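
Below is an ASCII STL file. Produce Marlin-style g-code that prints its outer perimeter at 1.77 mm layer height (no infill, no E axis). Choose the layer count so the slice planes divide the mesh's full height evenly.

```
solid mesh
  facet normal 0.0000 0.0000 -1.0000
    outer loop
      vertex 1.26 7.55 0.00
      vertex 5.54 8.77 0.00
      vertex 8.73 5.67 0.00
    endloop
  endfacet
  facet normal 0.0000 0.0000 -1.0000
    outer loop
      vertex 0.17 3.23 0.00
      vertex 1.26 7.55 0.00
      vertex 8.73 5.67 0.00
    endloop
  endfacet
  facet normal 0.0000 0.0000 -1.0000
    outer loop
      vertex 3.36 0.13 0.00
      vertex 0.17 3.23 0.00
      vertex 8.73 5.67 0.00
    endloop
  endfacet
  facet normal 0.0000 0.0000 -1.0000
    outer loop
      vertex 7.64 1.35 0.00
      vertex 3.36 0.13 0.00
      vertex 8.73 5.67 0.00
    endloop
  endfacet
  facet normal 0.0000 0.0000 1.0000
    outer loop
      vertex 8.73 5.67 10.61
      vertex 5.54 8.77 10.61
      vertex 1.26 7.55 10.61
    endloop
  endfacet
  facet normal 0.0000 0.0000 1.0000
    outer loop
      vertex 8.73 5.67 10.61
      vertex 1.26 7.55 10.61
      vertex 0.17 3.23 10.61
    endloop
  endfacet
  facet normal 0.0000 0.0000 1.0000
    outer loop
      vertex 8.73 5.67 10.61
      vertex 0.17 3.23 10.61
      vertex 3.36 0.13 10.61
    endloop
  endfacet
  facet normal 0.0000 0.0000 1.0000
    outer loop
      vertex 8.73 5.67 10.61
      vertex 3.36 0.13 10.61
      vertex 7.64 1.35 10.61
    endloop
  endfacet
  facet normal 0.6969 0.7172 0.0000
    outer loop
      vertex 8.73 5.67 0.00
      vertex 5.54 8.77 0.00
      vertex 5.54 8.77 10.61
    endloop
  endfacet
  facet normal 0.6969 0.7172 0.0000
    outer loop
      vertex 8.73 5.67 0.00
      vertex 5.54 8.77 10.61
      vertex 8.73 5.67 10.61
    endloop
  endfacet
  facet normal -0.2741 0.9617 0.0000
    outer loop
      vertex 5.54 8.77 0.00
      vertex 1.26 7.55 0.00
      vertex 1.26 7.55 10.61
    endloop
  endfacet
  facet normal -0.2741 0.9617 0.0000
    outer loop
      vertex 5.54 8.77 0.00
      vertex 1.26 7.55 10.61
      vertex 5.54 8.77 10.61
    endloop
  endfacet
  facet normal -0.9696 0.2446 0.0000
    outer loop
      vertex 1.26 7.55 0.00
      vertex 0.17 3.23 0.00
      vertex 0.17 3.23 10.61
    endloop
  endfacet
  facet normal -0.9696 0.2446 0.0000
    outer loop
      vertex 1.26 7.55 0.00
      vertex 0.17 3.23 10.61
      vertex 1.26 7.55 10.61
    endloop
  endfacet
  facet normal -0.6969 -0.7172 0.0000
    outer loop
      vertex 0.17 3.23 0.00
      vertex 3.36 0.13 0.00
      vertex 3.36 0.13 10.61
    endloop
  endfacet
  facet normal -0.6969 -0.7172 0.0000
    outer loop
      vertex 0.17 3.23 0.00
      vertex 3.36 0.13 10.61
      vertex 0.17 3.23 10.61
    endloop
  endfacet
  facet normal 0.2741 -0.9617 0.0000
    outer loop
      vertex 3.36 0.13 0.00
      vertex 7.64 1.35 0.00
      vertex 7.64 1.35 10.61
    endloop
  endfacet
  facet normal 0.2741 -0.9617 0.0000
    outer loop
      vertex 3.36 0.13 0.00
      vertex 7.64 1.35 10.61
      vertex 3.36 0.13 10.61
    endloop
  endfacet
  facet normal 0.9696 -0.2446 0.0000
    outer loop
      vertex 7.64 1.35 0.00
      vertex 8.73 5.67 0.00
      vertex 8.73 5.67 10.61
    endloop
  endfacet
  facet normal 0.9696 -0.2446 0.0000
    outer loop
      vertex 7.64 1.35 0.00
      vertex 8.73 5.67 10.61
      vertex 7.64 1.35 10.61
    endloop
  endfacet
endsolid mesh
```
; perimeter-only toolpath
G21 ; units = mm
G90 ; absolute positioning
G28 ; home
; layer 1
G0 Z1.77
G0 X8.73 Y5.67
G1 X5.54 Y8.77
G1 X1.26 Y7.55
G1 X0.17 Y3.23
G1 X3.36 Y0.13
G1 X7.64 Y1.35
G1 X8.73 Y5.67
; layer 2
G0 Z3.54
G0 X8.73 Y5.67
G1 X5.54 Y8.77
G1 X1.26 Y7.55
G1 X0.17 Y3.23
G1 X3.36 Y0.13
G1 X7.64 Y1.35
G1 X8.73 Y5.67
; layer 3
G0 Z5.30
G0 X8.73 Y5.67
G1 X5.54 Y8.77
G1 X1.26 Y7.55
G1 X0.17 Y3.23
G1 X3.36 Y0.13
G1 X7.64 Y1.35
G1 X8.73 Y5.67
; layer 4
G0 Z7.07
G0 X8.73 Y5.67
G1 X5.54 Y8.77
G1 X1.26 Y7.55
G1 X0.17 Y3.23
G1 X3.36 Y0.13
G1 X7.64 Y1.35
G1 X8.73 Y5.67
; layer 5
G0 Z8.84
G0 X8.73 Y5.67
G1 X5.54 Y8.77
G1 X1.26 Y7.55
G1 X0.17 Y3.23
G1 X3.36 Y0.13
G1 X7.64 Y1.35
G1 X8.73 Y5.67
; layer 6
G0 Z10.61
G0 X8.73 Y5.67
G1 X5.54 Y8.77
G1 X1.26 Y7.55
G1 X0.17 Y3.23
G1 X3.36 Y0.13
G1 X7.64 Y1.35
G1 X8.73 Y5.67
M2 ; end

The solid is a regular 6-sided prism (a cylinder approximated with 6 flat sides), circumscribed radius ≈ 4.45 mm, height ≈ 10.6 mm. Slicing at Δz = 1.77 mm — 6 equal slices spanning the solid's height, so layer i sits at z = i·h/6 — gives 6 non-empty perimeters. Each is a 6-segment closed polygon; G0 lifts to the layer z and rapids to the start vertex, then G1 traces the edges.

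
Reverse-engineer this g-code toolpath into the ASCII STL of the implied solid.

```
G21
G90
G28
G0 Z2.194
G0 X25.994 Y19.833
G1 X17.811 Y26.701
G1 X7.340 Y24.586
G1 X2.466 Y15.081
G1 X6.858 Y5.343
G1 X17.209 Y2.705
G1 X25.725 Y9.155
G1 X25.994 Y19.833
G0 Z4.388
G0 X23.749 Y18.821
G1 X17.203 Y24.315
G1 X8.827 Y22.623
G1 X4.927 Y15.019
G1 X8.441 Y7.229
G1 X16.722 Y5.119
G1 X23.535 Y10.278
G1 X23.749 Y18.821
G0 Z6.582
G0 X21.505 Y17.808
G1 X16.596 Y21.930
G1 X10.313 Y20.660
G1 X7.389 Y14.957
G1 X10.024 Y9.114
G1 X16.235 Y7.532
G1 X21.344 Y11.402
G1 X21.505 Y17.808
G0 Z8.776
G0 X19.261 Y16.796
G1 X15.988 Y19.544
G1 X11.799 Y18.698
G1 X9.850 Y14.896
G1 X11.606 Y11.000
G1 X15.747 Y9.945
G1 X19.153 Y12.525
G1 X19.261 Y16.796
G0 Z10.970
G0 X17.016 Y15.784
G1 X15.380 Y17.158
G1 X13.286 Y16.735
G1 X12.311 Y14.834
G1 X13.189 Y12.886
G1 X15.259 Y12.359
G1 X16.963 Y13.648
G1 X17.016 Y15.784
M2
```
solid part
  facet normal 0.0000 0.0000 -1.0000
    outer loop
      vertex 5.854 26.549 0.000
      vertex 18.419 29.087 0.000
      vertex 28.238 20.845 0.000
    endloop
  endfacet
  facet normal 0.0000 0.0000 -1.0000
    outer loop
      vertex 0.005 15.143 0.000
      vertex 5.854 26.549 0.000
      vertex 28.238 20.845 0.000
    endloop
  endfacet
  facet normal 0.0000 0.0000 -1.0000
    outer loop
      vertex 5.275 3.457 0.000
      vertex 0.005 15.143 0.000
      vertex 28.238 20.845 0.000
    endloop
  endfacet
  facet normal 0.0000 0.0000 -1.0000
    outer loop
      vertex 17.697 0.292 0.000
      vertex 5.275 3.457 0.000
      vertex 28.238 20.845 0.000
    endloop
  endfacet
  facet normal 0.0000 0.0000 -1.0000
    outer loop
      vertex 27.916 8.031 0.000
      vertex 17.697 0.292 0.000
      vertex 28.238 20.845 0.000
    endloop
  endfacet
  facet normal 0.4521 0.5386 0.7110
    outer loop
      vertex 28.238 20.845 0.000
      vertex 18.419 29.087 0.000
      vertex 14.772 14.772 13.164
    endloop
  endfacet
  facet normal -0.1392 0.6893 0.7110
    outer loop
      vertex 18.419 29.087 0.000
      vertex 5.854 26.549 0.000
      vertex 14.772 14.772 13.164
    endloop
  endfacet
  facet normal -0.6257 0.3209 0.7110
    outer loop
      vertex 5.854 26.549 0.000
      vertex 0.005 15.143 0.000
      vertex 14.772 14.772 13.164
    endloop
  endfacet
  facet normal -0.6411 -0.2891 0.7110
    outer loop
      vertex 0.005 15.143 0.000
      vertex 5.275 3.457 0.000
      vertex 14.772 14.772 13.164
    endloop
  endfacet
  facet normal -0.1736 -0.6814 0.7110
    outer loop
      vertex 5.275 3.457 0.000
      vertex 17.697 0.292 0.000
      vertex 14.772 14.772 13.164
    endloop
  endfacet
  facet normal 0.4245 -0.5606 0.7110
    outer loop
      vertex 17.697 0.292 0.000
      vertex 27.916 8.031 0.000
      vertex 14.772 14.772 13.164
    endloop
  endfacet
  facet normal 0.7030 -0.0177 0.7110
    outer loop
      vertex 27.916 8.031 0.000
      vertex 28.238 20.845 0.000
      vertex 14.772 14.772 13.164
    endloop
  endfacet
endsolid part

The G0 Z moves step by Δz≈2.194 mm. The G1 loops shrink linearly with z, so the solid tapers from its base footprint up to z≈13.2. Closing with a flat bottom cap and the tapered top and triangulating gives 12 facets — a regular 7-sided pyramid, base circumscribed radius ≈ 14.8 mm, apex at z ≈ 13.2 mm.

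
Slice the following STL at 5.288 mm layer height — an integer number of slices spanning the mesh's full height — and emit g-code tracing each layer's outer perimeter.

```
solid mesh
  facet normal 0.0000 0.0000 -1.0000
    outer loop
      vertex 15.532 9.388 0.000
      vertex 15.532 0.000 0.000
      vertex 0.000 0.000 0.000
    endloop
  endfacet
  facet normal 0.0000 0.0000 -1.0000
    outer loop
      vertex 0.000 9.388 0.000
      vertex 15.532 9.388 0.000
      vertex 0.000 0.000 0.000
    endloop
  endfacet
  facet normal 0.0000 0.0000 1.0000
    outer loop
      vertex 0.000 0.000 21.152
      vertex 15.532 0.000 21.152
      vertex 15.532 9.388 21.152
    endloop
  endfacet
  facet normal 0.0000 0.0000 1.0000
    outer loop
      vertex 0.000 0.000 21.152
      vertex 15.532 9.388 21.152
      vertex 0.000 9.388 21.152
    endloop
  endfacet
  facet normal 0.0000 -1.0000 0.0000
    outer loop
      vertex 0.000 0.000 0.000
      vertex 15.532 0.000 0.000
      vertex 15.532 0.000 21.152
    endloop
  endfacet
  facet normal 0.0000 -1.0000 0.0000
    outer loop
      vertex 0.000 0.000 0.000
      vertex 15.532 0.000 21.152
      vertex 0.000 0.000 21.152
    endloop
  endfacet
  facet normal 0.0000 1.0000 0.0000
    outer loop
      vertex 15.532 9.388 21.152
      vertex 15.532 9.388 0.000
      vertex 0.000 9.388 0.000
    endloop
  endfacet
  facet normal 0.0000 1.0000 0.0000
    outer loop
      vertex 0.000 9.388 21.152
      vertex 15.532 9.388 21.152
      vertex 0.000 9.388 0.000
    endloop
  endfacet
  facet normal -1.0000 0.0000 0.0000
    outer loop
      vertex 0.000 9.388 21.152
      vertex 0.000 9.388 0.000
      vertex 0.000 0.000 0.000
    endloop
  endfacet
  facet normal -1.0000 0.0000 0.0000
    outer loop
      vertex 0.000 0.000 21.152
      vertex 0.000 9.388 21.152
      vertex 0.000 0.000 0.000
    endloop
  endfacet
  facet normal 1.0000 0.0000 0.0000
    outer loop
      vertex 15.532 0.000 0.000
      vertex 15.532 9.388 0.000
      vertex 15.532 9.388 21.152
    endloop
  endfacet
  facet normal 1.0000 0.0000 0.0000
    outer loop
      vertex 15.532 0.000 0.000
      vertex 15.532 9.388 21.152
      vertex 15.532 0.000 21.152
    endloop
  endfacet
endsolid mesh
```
; perimeter-only toolpath
G21 ; units = mm
G90 ; absolute positioning
G28 ; home
; layer 1
G0 Z5.288
G0 X0.000 Y0.000
G1 X15.532 Y0.000
G1 X15.532 Y9.388
G1 X0.000 Y9.388
G1 X0.000 Y0.000
; layer 2
G0 Z10.576
G0 X0.000 Y0.000
G1 X15.532 Y0.000
G1 X15.532 Y9.388
G1 X0.000 Y9.388
G1 X0.000 Y0.000
; layer 3
G0 Z15.864
G0 X0.000 Y0.000
G1 X15.532 Y0.000
G1 X15.532 Y9.388
G1 X0.000 Y9.388
G1 X0.000 Y0.000
; layer 4
G0 Z21.152
G0 X0.000 Y0.000
G1 X15.532 Y0.000
G1 X15.532 Y9.388
G1 X0.000 Y9.388
G1 X0.000 Y0.000
M2 ; end

The solid is a rectangular box, roughly 15.5 × 9.39 mm footprint and 21.2 mm tall. Slicing at Δz = 5.288 mm — 4 equal slices spanning the solid's height, so layer i sits at z = i·h/4 — gives 4 non-empty perimeters. Each is a 4-segment closed polygon; G0 lifts to the layer z and rapids to the start vertex, then G1 traces the edges.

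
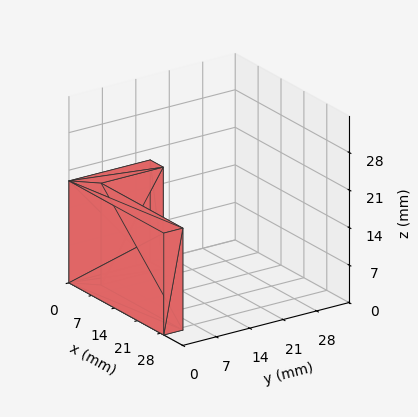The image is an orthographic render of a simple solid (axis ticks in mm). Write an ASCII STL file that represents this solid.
Reading the render: the shape is an L-shaped prism: outer 29 × 17 mm, arm thicknesses ≈ 4 mm (horizontal) and 4 mm (vertical), extruded 19 mm in z (dimensions read to the nearest mm from the axis ticks). For the STL, each face is triangulated and given an outward normal.

solid part
  facet normal 0.0000 0.0000 -1.0000
    outer loop
      vertex 29.0 4.0 0.0
      vertex 29.0 0.0 0.0
      vertex 0.0 0.0 0.0
    endloop
  endfacet
  facet normal 0.0000 0.0000 -1.0000
    outer loop
      vertex 4.0 4.0 0.0
      vertex 29.0 4.0 0.0
      vertex 0.0 0.0 0.0
    endloop
  endfacet
  facet normal 0.0000 0.0000 -1.0000
    outer loop
      vertex 4.0 17.0 0.0
      vertex 4.0 4.0 0.0
      vertex 0.0 0.0 0.0
    endloop
  endfacet
  facet normal 0.0000 0.0000 -1.0000
    outer loop
      vertex 0.0 17.0 0.0
      vertex 4.0 17.0 0.0
      vertex 0.0 0.0 0.0
    endloop
  endfacet
  facet normal 0.0000 0.0000 1.0000
    outer loop
      vertex 0.0 0.0 19.0
      vertex 29.0 0.0 19.0
      vertex 29.0 4.0 19.0
    endloop
  endfacet
  facet normal 0.0000 0.0000 1.0000
    outer loop
      vertex 0.0 0.0 19.0
      vertex 29.0 4.0 19.0
      vertex 4.0 4.0 19.0
    endloop
  endfacet
  facet normal 0.0000 0.0000 1.0000
    outer loop
      vertex 0.0 0.0 19.0
      vertex 4.0 4.0 19.0
      vertex 4.0 17.0 19.0
    endloop
  endfacet
  facet normal 0.0000 0.0000 1.0000
    outer loop
      vertex 0.0 0.0 19.0
      vertex 4.0 17.0 19.0
      vertex 0.0 17.0 19.0
    endloop
  endfacet
  facet normal 0.0000 -1.0000 0.0000
    outer loop
      vertex 0.0 0.0 0.0
      vertex 29.0 0.0 0.0
      vertex 29.0 0.0 19.0
    endloop
  endfacet
  facet normal 0.0000 -1.0000 0.0000
    outer loop
      vertex 0.0 0.0 0.0
      vertex 29.0 0.0 19.0
      vertex 0.0 0.0 19.0
    endloop
  endfacet
  facet normal 1.0000 0.0000 0.0000
    outer loop
      vertex 29.0 0.0 0.0
      vertex 29.0 4.0 0.0
      vertex 29.0 4.0 19.0
    endloop
  endfacet
  facet normal 1.0000 0.0000 0.0000
    outer loop
      vertex 29.0 0.0 0.0
      vertex 29.0 4.0 19.0
      vertex 29.0 0.0 19.0
    endloop
  endfacet
  facet normal 0.0000 1.0000 0.0000
    outer loop
      vertex 29.0 4.0 0.0
      vertex 4.0 4.0 0.0
      vertex 4.0 4.0 19.0
    endloop
  endfacet
  facet normal 0.0000 1.0000 0.0000
    outer loop
      vertex 29.0 4.0 0.0
      vertex 4.0 4.0 19.0
      vertex 29.0 4.0 19.0
    endloop
  endfacet
  facet normal 1.0000 0.0000 0.0000
    outer loop
      vertex 4.0 4.0 0.0
      vertex 4.0 17.0 0.0
      vertex 4.0 17.0 19.0
    endloop
  endfacet
  facet normal 1.0000 0.0000 0.0000
    outer loop
      vertex 4.0 4.0 0.0
      vertex 4.0 17.0 19.0
      vertex 4.0 4.0 19.0
    endloop
  endfacet
  facet normal 0.0000 1.0000 0.0000
    outer loop
      vertex 4.0 17.0 0.0
      vertex 0.0 17.0 0.0
      vertex 0.0 17.0 19.0
    endloop
  endfacet
  facet normal 0.0000 1.0000 0.0000
    outer loop
      vertex 4.0 17.0 0.0
      vertex 0.0 17.0 19.0
      vertex 4.0 17.0 19.0
    endloop
  endfacet
  facet normal -1.0000 0.0000 0.0000
    outer loop
      vertex 0.0 17.0 0.0
      vertex 0.0 0.0 0.0
      vertex 0.0 0.0 19.0
    endloop
  endfacet
  facet normal -1.0000 0.0000 0.0000
    outer loop
      vertex 0.0 17.0 0.0
      vertex 0.0 0.0 19.0
      vertex 0.0 17.0 19.0
    endloop
  endfacet
endsolid part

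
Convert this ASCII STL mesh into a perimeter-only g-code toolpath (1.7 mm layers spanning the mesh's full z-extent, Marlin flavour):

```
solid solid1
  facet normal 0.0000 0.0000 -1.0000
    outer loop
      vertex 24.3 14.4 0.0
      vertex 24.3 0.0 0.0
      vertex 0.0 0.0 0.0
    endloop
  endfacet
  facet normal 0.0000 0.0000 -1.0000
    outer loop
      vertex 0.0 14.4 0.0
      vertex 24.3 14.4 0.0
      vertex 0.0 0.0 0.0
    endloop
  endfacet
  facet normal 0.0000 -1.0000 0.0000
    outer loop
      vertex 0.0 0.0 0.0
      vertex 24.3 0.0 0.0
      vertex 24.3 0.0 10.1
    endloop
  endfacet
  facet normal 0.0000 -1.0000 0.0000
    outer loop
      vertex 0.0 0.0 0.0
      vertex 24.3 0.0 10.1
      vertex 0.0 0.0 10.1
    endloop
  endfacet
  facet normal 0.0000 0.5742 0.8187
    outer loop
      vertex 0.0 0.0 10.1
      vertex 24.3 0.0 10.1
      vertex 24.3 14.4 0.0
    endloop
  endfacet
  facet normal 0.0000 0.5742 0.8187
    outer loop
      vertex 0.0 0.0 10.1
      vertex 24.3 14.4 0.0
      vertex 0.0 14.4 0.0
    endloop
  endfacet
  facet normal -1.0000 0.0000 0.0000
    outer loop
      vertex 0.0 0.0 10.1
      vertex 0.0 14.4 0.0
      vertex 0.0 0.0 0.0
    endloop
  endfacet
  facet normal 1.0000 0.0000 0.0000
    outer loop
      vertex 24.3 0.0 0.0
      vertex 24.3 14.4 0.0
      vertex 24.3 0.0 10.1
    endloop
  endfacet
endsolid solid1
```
; perimeter-only toolpath
G21 ; units = mm
G90 ; absolute positioning
G28 ; home
; layer 1
G0 Z1.7
G0 X0.0 Y0.0
G1 X24.3 Y0.0
G1 X24.3 Y12.0
G1 X0.0 Y12.0
G1 X0.0 Y0.0
; layer 2
G0 Z3.4
G0 X0.0 Y0.0
G1 X24.3 Y0.0
G1 X24.3 Y9.6
G1 X0.0 Y9.6
G1 X0.0 Y0.0
; layer 3
G0 Z5.0
G0 X0.0 Y0.0
G1 X24.3 Y0.0
G1 X24.3 Y7.2
G1 X0.0 Y7.2
G1 X0.0 Y0.0
; layer 4
G0 Z6.7
G0 X0.0 Y0.0
G1 X24.3 Y0.0
G1 X24.3 Y4.8
G1 X0.0 Y4.8
G1 X0.0 Y0.0
; layer 5
G0 Z8.4
G0 X0.0 Y0.0
G1 X24.3 Y0.0
G1 X24.3 Y2.4
G1 X0.0 Y2.4
G1 X0.0 Y0.0
M2 ; end

The solid is a wedge (ramp): 24.3 × 14.4 mm base, rising to 10.1 mm along the y=0 edge and sloping linearly to z=0 at y=14.4. Slicing at Δz = 1.7 mm — 6 equal slices spanning the solid's height, so layer i sits at z = i·h/6 — gives 5 non-empty perimeters. Each is a 4-segment closed polygon; G0 lifts to the layer z and rapids to the start vertex, then G1 traces the edges. The cross-section shrinks linearly with z (the slice at the apex is degenerate and omitted).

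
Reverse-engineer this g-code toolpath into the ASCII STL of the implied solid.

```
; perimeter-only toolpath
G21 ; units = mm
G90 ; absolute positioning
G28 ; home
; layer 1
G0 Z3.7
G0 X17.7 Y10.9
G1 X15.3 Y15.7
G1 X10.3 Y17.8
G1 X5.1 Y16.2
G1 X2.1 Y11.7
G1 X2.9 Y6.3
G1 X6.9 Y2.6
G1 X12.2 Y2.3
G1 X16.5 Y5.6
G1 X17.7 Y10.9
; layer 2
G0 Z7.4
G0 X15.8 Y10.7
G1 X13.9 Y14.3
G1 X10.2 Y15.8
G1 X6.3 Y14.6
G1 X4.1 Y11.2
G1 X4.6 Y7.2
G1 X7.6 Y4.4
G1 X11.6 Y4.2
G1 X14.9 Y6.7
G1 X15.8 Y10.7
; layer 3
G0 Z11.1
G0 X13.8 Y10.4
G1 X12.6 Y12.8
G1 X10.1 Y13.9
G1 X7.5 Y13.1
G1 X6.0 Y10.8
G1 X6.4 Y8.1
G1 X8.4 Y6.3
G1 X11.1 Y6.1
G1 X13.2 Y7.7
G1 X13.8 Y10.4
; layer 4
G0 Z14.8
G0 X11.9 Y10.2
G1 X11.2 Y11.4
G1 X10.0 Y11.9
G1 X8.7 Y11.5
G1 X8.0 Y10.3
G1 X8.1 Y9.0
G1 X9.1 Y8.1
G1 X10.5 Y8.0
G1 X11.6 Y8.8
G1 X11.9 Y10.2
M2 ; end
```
solid part
  facet normal 0.0000 0.0000 -1.0000
    outer loop
      vertex 10.4 19.8 0.0
      vertex 16.6 17.2 0.0
      vertex 19.7 11.2 0.0
    endloop
  endfacet
  facet normal 0.0000 0.0000 -1.0000
    outer loop
      vertex 3.9 17.8 0.0
      vertex 10.4 19.8 0.0
      vertex 19.7 11.2 0.0
    endloop
  endfacet
  facet normal 0.0000 0.0000 -1.0000
    outer loop
      vertex 0.2 12.1 0.0
      vertex 3.9 17.8 0.0
      vertex 19.7 11.2 0.0
    endloop
  endfacet
  facet normal 0.0000 0.0000 -1.0000
    outer loop
      vertex 1.1 5.4 0.0
      vertex 0.2 12.1 0.0
      vertex 19.7 11.2 0.0
    endloop
  endfacet
  facet normal 0.0000 0.0000 -1.0000
    outer loop
      vertex 6.1 0.8 0.0
      vertex 1.1 5.4 0.0
      vertex 19.7 11.2 0.0
    endloop
  endfacet
  facet normal 0.0000 0.0000 -1.0000
    outer loop
      vertex 12.8 0.4 0.0
      vertex 6.1 0.8 0.0
      vertex 19.7 11.2 0.0
    endloop
  endfacet
  facet normal 0.0000 0.0000 -1.0000
    outer loop
      vertex 18.2 4.5 0.0
      vertex 12.8 0.4 0.0
      vertex 19.7 11.2 0.0
    endloop
  endfacet
  facet normal 0.7937 0.4101 0.4493
    outer loop
      vertex 19.7 11.2 0.0
      vertex 16.6 17.2 0.0
      vertex 9.9 9.9 18.5
    endloop
  endfacet
  facet normal 0.3454 0.8235 0.4500
    outer loop
      vertex 16.6 17.2 0.0
      vertex 10.4 19.8 0.0
      vertex 9.9 9.9 18.5
    endloop
  endfacet
  facet normal -0.2627 0.8537 0.4497
    outer loop
      vertex 10.4 19.8 0.0
      vertex 3.9 17.8 0.0
      vertex 9.9 9.9 18.5
    endloop
  endfacet
  facet normal -0.7489 0.4861 0.4505
    outer loop
      vertex 3.9 17.8 0.0
      vertex 0.2 12.1 0.0
      vertex 9.9 9.9 18.5
    endloop
  endfacet
  facet normal -0.8851 -0.1189 0.4499
    outer loop
      vertex 0.2 12.1 0.0
      vertex 1.1 5.4 0.0
      vertex 9.9 9.9 18.5
    endloop
  endfacet
  facet normal -0.6053 -0.6580 0.4480
    outer loop
      vertex 1.1 5.4 0.0
      vertex 6.1 0.8 0.0
      vertex 9.9 9.9 18.5
    endloop
  endfacet
  facet normal -0.0532 -0.8917 0.4495
    outer loop
      vertex 6.1 0.8 0.0
      vertex 12.8 0.4 0.0
      vertex 9.9 9.9 18.5
    endloop
  endfacet
  facet normal 0.5400 -0.7113 0.4499
    outer loop
      vertex 12.8 0.4 0.0
      vertex 18.2 4.5 0.0
      vertex 9.9 9.9 18.5
    endloop
  endfacet
  facet normal 0.8723 -0.1953 0.4483
    outer loop
      vertex 18.2 4.5 0.0
      vertex 19.7 11.2 0.0
      vertex 9.9 9.9 18.5
    endloop
  endfacet
endsolid part

The G0 Z moves step by Δz≈3.7 mm. The G1 loops shrink linearly with z, so the solid tapers from its base footprint up to z≈18.5. Closing with a flat bottom cap and the tapered top and triangulating gives 16 facets — a regular 9-sided pyramid, base circumscribed radius ≈ 9.9 mm, apex at z ≈ 18.5 mm.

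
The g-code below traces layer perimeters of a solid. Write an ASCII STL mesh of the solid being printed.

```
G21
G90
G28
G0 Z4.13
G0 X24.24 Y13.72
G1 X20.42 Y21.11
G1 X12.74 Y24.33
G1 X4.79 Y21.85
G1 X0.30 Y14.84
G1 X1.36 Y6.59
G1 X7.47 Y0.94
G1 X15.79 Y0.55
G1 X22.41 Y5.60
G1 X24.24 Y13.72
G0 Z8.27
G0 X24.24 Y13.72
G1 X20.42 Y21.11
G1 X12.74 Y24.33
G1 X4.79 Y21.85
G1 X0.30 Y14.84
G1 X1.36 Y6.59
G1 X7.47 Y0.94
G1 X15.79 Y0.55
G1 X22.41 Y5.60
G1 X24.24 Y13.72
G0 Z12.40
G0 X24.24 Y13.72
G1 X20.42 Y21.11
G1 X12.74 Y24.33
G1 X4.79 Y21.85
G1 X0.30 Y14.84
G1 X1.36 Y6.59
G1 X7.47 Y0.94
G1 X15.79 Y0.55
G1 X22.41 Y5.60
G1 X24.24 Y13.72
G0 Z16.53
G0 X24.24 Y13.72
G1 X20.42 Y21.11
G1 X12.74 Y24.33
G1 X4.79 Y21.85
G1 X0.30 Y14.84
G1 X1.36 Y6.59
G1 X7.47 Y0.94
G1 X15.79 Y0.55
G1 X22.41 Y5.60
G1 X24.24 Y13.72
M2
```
solid part
  facet normal 0.0000 0.0000 -1.0000
    outer loop
      vertex 12.74 24.33 0.00
      vertex 20.42 21.11 0.00
      vertex 24.24 13.72 0.00
    endloop
  endfacet
  facet normal 0.0000 0.0000 -1.0000
    outer loop
      vertex 4.79 21.85 0.00
      vertex 12.74 24.33 0.00
      vertex 24.24 13.72 0.00
    endloop
  endfacet
  facet normal 0.0000 0.0000 -1.0000
    outer loop
      vertex 0.30 14.84 0.00
      vertex 4.79 21.85 0.00
      vertex 24.24 13.72 0.00
    endloop
  endfacet
  facet normal 0.0000 0.0000 -1.0000
    outer loop
      vertex 1.36 6.59 0.00
      vertex 0.30 14.84 0.00
      vertex 24.24 13.72 0.00
    endloop
  endfacet
  facet normal 0.0000 0.0000 -1.0000
    outer loop
      vertex 7.47 0.94 0.00
      vertex 1.36 6.59 0.00
      vertex 24.24 13.72 0.00
    endloop
  endfacet
  facet normal 0.0000 0.0000 -1.0000
    outer loop
      vertex 15.79 0.55 0.00
      vertex 7.47 0.94 0.00
      vertex 24.24 13.72 0.00
    endloop
  endfacet
  facet normal 0.0000 0.0000 -1.0000
    outer loop
      vertex 22.41 5.60 0.00
      vertex 15.79 0.55 0.00
      vertex 24.24 13.72 0.00
    endloop
  endfacet
  facet normal 0.0000 0.0000 1.0000
    outer loop
      vertex 24.24 13.72 16.53
      vertex 20.42 21.11 16.53
      vertex 12.74 24.33 16.53
    endloop
  endfacet
  facet normal 0.0000 0.0000 1.0000
    outer loop
      vertex 24.24 13.72 16.53
      vertex 12.74 24.33 16.53
      vertex 4.79 21.85 16.53
    endloop
  endfacet
  facet normal 0.0000 0.0000 1.0000
    outer loop
      vertex 24.24 13.72 16.53
      vertex 4.79 21.85 16.53
      vertex 0.30 14.84 16.53
    endloop
  endfacet
  facet normal 0.0000 0.0000 1.0000
    outer loop
      vertex 24.24 13.72 16.53
      vertex 0.30 14.84 16.53
      vertex 1.36 6.59 16.53
    endloop
  endfacet
  facet normal 0.0000 0.0000 1.0000
    outer loop
      vertex 24.24 13.72 16.53
      vertex 1.36 6.59 16.53
      vertex 7.47 0.94 16.53
    endloop
  endfacet
  facet normal 0.0000 0.0000 1.0000
    outer loop
      vertex 24.24 13.72 16.53
      vertex 7.47 0.94 16.53
      vertex 15.79 0.55 16.53
    endloop
  endfacet
  facet normal 0.0000 0.0000 1.0000
    outer loop
      vertex 24.24 13.72 16.53
      vertex 15.79 0.55 16.53
      vertex 22.41 5.60 16.53
    endloop
  endfacet
  facet normal 0.8883 0.4592 0.0000
    outer loop
      vertex 24.24 13.72 0.00
      vertex 20.42 21.11 0.00
      vertex 20.42 21.11 16.53
    endloop
  endfacet
  facet normal 0.8883 0.4592 0.0000
    outer loop
      vertex 24.24 13.72 0.00
      vertex 20.42 21.11 16.53
      vertex 24.24 13.72 16.53
    endloop
  endfacet
  facet normal 0.3867 0.9222 0.0000
    outer loop
      vertex 20.42 21.11 0.00
      vertex 12.74 24.33 0.00
      vertex 12.74 24.33 16.53
    endloop
  endfacet
  facet normal 0.3867 0.9222 0.0000
    outer loop
      vertex 20.42 21.11 0.00
      vertex 12.74 24.33 16.53
      vertex 20.42 21.11 16.53
    endloop
  endfacet
  facet normal -0.2978 0.9546 0.0000
    outer loop
      vertex 12.74 24.33 0.00
      vertex 4.79 21.85 0.00
      vertex 4.79 21.85 16.53
    endloop
  endfacet
  facet normal -0.2978 0.9546 0.0000
    outer loop
      vertex 12.74 24.33 0.00
      vertex 4.79 21.85 16.53
      vertex 12.74 24.33 16.53
    endloop
  endfacet
  facet normal -0.8421 0.5394 0.0000
    outer loop
      vertex 4.79 21.85 0.00
      vertex 0.30 14.84 0.00
      vertex 0.30 14.84 16.53
    endloop
  endfacet
  facet normal -0.8421 0.5394 0.0000
    outer loop
      vertex 4.79 21.85 0.00
      vertex 0.30 14.84 16.53
      vertex 4.79 21.85 16.53
    endloop
  endfacet
  facet normal -0.9918 -0.1274 0.0000
    outer loop
      vertex 0.30 14.84 0.00
      vertex 1.36 6.59 0.00
      vertex 1.36 6.59 16.53
    endloop
  endfacet
  facet normal -0.9918 -0.1274 0.0000
    outer loop
      vertex 0.30 14.84 0.00
      vertex 1.36 6.59 16.53
      vertex 0.30 14.84 16.53
    endloop
  endfacet
  facet normal -0.6789 -0.7342 0.0000
    outer loop
      vertex 1.36 6.59 0.00
      vertex 7.47 0.94 0.00
      vertex 7.47 0.94 16.53
    endloop
  endfacet
  facet normal -0.6789 -0.7342 0.0000
    outer loop
      vertex 1.36 6.59 0.00
      vertex 7.47 0.94 16.53
      vertex 1.36 6.59 16.53
    endloop
  endfacet
  facet normal -0.0468 -0.9989 0.0000
    outer loop
      vertex 7.47 0.94 0.00
      vertex 15.79 0.55 0.00
      vertex 15.79 0.55 16.53
    endloop
  endfacet
  facet normal -0.0468 -0.9989 0.0000
    outer loop
      vertex 7.47 0.94 0.00
      vertex 15.79 0.55 16.53
      vertex 7.47 0.94 16.53
    endloop
  endfacet
  facet normal 0.6065 -0.7951 0.0000
    outer loop
      vertex 15.79 0.55 0.00
      vertex 22.41 5.60 0.00
      vertex 22.41 5.60 16.53
    endloop
  endfacet
  facet normal 0.6065 -0.7951 0.0000
    outer loop
      vertex 15.79 0.55 0.00
      vertex 22.41 5.60 16.53
      vertex 15.79 0.55 16.53
    endloop
  endfacet
  facet normal 0.9755 -0.2199 0.0000
    outer loop
      vertex 22.41 5.60 0.00
      vertex 24.24 13.72 0.00
      vertex 24.24 13.72 16.53
    endloop
  endfacet
  facet normal 0.9755 -0.2199 0.0000
    outer loop
      vertex 22.41 5.60 0.00
      vertex 24.24 13.72 16.53
      vertex 22.41 5.60 16.53
    endloop
  endfacet
endsolid part

The G0 Z moves step by Δz≈4.13 mm. Every layer's G1 loop is the same polygon, so the solid is a straight extrusion of it from z=0 to z≈16.5. Closing with flat bottom and top caps and triangulating gives 32 facets — a regular 9-sided prism (a cylinder approximated with 9 flat sides), circumscribed radius ≈ 12.2 mm, height ≈ 16.5 mm.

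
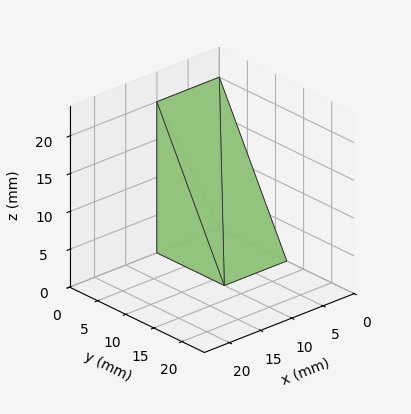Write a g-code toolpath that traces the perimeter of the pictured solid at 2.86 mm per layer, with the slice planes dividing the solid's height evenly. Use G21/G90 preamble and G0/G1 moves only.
Reading the render: the shape is a wedge (ramp): 10 × 12 mm base, rising to 20 mm along the y=0 edge and sloping linearly to z=0 at y=12 (dimensions read to the nearest mm from the axis ticks). For the g-code, the solid's height is divided into equal slices at the stated Δz and each level perimeter traced with G1 moves after a G0 lift.

; perimeter-only toolpath
G21 ; units = mm
G90 ; absolute positioning
G28 ; home
; layer 1
G0 Z2.86
G0 X0.00 Y0.00
G1 X10.00 Y0.00
G1 X10.00 Y10.29
G1 X0.00 Y10.29
G1 X0.00 Y0.00
; layer 2
G0 Z5.71
G0 X0.00 Y0.00
G1 X10.00 Y0.00
G1 X10.00 Y8.57
G1 X0.00 Y8.57
G1 X0.00 Y0.00
; layer 3
G0 Z8.57
G0 X0.00 Y0.00
G1 X10.00 Y0.00
G1 X10.00 Y6.86
G1 X0.00 Y6.86
G1 X0.00 Y0.00
; layer 4
G0 Z11.43
G0 X0.00 Y0.00
G1 X10.00 Y0.00
G1 X10.00 Y5.14
G1 X0.00 Y5.14
G1 X0.00 Y0.00
; layer 5
G0 Z14.29
G0 X0.00 Y0.00
G1 X10.00 Y0.00
G1 X10.00 Y3.43
G1 X0.00 Y3.43
G1 X0.00 Y0.00
; layer 6
G0 Z17.14
G0 X0.00 Y0.00
G1 X10.00 Y0.00
G1 X10.00 Y1.71
G1 X0.00 Y1.71
G1 X0.00 Y0.00
M2 ; end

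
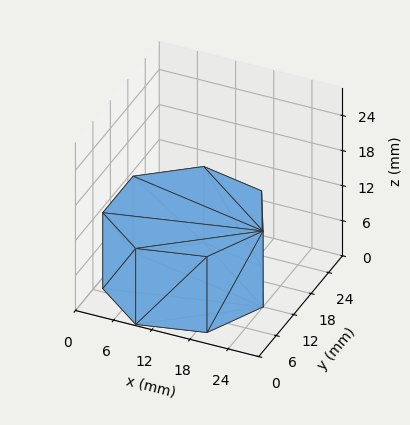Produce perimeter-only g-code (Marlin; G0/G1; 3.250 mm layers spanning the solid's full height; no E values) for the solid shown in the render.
Reading the render: the shape is a regular 7-sided prism (a cylinder approximated with 7 flat sides), circumscribed radius ≈ 12 mm, height ≈ 13 mm (dimensions read to the nearest mm from the axis ticks). For the g-code, the solid's height is divided into equal slices at the stated Δz and each level perimeter traced with G1 moves after a G0 lift.

; perimeter-only toolpath
G21 ; units = mm
G90 ; absolute positioning
G28 ; home
; layer 1
G0 Z3.250
G0 X24.000 Y12.000
G1 X19.482 Y21.382
G1 X9.330 Y23.699
G1 X1.188 Y17.207
G1 X1.188 Y6.793
G1 X9.330 Y0.301
G1 X19.482 Y2.618
G1 X24.000 Y12.000
; layer 2
G0 Z6.500
G0 X24.000 Y12.000
G1 X19.482 Y21.382
G1 X9.330 Y23.699
G1 X1.188 Y17.207
G1 X1.188 Y6.793
G1 X9.330 Y0.301
G1 X19.482 Y2.618
G1 X24.000 Y12.000
; layer 3
G0 Z9.750
G0 X24.000 Y12.000
G1 X19.482 Y21.382
G1 X9.330 Y23.699
G1 X1.188 Y17.207
G1 X1.188 Y6.793
G1 X9.330 Y0.301
G1 X19.482 Y2.618
G1 X24.000 Y12.000
; layer 4
G0 Z13.000
G0 X24.000 Y12.000
G1 X19.482 Y21.382
G1 X9.330 Y23.699
G1 X1.188 Y17.207
G1 X1.188 Y6.793
G1 X9.330 Y0.301
G1 X19.482 Y2.618
G1 X24.000 Y12.000
M2 ; end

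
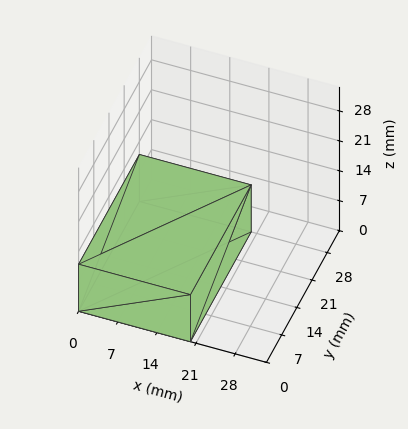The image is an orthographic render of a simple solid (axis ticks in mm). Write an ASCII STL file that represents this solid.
Reading the render: the shape is a rectangular box, roughly 20 × 28 mm footprint and 11 mm tall (dimensions read to the nearest mm from the axis ticks). For the STL, each face is triangulated and given an outward normal.

solid part
  facet normal 0.0000 0.0000 -1.0000
    outer loop
      vertex 20.00 28.00 0.00
      vertex 20.00 0.00 0.00
      vertex 0.00 0.00 0.00
    endloop
  endfacet
  facet normal 0.0000 0.0000 -1.0000
    outer loop
      vertex 0.00 28.00 0.00
      vertex 20.00 28.00 0.00
      vertex 0.00 0.00 0.00
    endloop
  endfacet
  facet normal 0.0000 0.0000 1.0000
    outer loop
      vertex 0.00 0.00 11.00
      vertex 20.00 0.00 11.00
      vertex 20.00 28.00 11.00
    endloop
  endfacet
  facet normal 0.0000 0.0000 1.0000
    outer loop
      vertex 0.00 0.00 11.00
      vertex 20.00 28.00 11.00
      vertex 0.00 28.00 11.00
    endloop
  endfacet
  facet normal 0.0000 -1.0000 0.0000
    outer loop
      vertex 0.00 0.00 0.00
      vertex 20.00 0.00 0.00
      vertex 20.00 0.00 11.00
    endloop
  endfacet
  facet normal 0.0000 -1.0000 0.0000
    outer loop
      vertex 0.00 0.00 0.00
      vertex 20.00 0.00 11.00
      vertex 0.00 0.00 11.00
    endloop
  endfacet
  facet normal 0.0000 1.0000 0.0000
    outer loop
      vertex 20.00 28.00 11.00
      vertex 20.00 28.00 0.00
      vertex 0.00 28.00 0.00
    endloop
  endfacet
  facet normal 0.0000 1.0000 0.0000
    outer loop
      vertex 0.00 28.00 11.00
      vertex 20.00 28.00 11.00
      vertex 0.00 28.00 0.00
    endloop
  endfacet
  facet normal -1.0000 0.0000 0.0000
    outer loop
      vertex 0.00 28.00 11.00
      vertex 0.00 28.00 0.00
      vertex 0.00 0.00 0.00
    endloop
  endfacet
  facet normal -1.0000 0.0000 0.0000
    outer loop
      vertex 0.00 0.00 11.00
      vertex 0.00 28.00 11.00
      vertex 0.00 0.00 0.00
    endloop
  endfacet
  facet normal 1.0000 0.0000 0.0000
    outer loop
      vertex 20.00 0.00 0.00
      vertex 20.00 28.00 0.00
      vertex 20.00 28.00 11.00
    endloop
  endfacet
  facet normal 1.0000 0.0000 0.0000
    outer loop
      vertex 20.00 0.00 0.00
      vertex 20.00 28.00 11.00
      vertex 20.00 0.00 11.00
    endloop
  endfacet
endsolid part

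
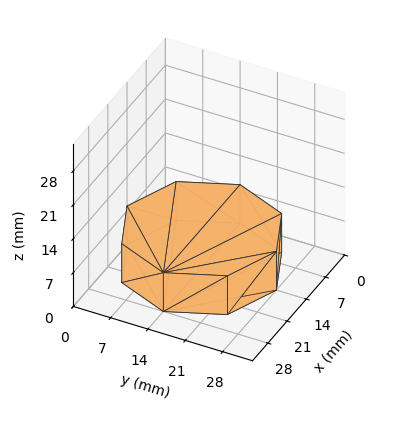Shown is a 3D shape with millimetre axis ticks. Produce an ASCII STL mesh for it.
Reading the render: the shape is a regular 8-sided prism (a cylinder approximated with 8 flat sides), circumscribed radius ≈ 14 mm, height ≈ 8 mm (dimensions read to the nearest mm from the axis ticks). For the STL, each face is triangulated and given an outward normal.

solid part
  facet normal 0.0000 0.0000 -1.0000
    outer loop
      vertex 14.000 28.000 0.000
      vertex 23.899 23.899 0.000
      vertex 28.000 14.000 0.000
    endloop
  endfacet
  facet normal 0.0000 0.0000 -1.0000
    outer loop
      vertex 4.101 23.899 0.000
      vertex 14.000 28.000 0.000
      vertex 28.000 14.000 0.000
    endloop
  endfacet
  facet normal 0.0000 0.0000 -1.0000
    outer loop
      vertex 0.000 14.000 0.000
      vertex 4.101 23.899 0.000
      vertex 28.000 14.000 0.000
    endloop
  endfacet
  facet normal 0.0000 0.0000 -1.0000
    outer loop
      vertex 4.101 4.101 0.000
      vertex 0.000 14.000 0.000
      vertex 28.000 14.000 0.000
    endloop
  endfacet
  facet normal 0.0000 0.0000 -1.0000
    outer loop
      vertex 14.000 0.000 0.000
      vertex 4.101 4.101 0.000
      vertex 28.000 14.000 0.000
    endloop
  endfacet
  facet normal 0.0000 0.0000 -1.0000
    outer loop
      vertex 23.899 4.101 0.000
      vertex 14.000 0.000 0.000
      vertex 28.000 14.000 0.000
    endloop
  endfacet
  facet normal 0.0000 0.0000 1.0000
    outer loop
      vertex 28.000 14.000 8.000
      vertex 23.899 23.899 8.000
      vertex 14.000 28.000 8.000
    endloop
  endfacet
  facet normal 0.0000 0.0000 1.0000
    outer loop
      vertex 28.000 14.000 8.000
      vertex 14.000 28.000 8.000
      vertex 4.101 23.899 8.000
    endloop
  endfacet
  facet normal 0.0000 0.0000 1.0000
    outer loop
      vertex 28.000 14.000 8.000
      vertex 4.101 23.899 8.000
      vertex 0.000 14.000 8.000
    endloop
  endfacet
  facet normal 0.0000 0.0000 1.0000
    outer loop
      vertex 28.000 14.000 8.000
      vertex 0.000 14.000 8.000
      vertex 4.101 4.101 8.000
    endloop
  endfacet
  facet normal 0.0000 0.0000 1.0000
    outer loop
      vertex 28.000 14.000 8.000
      vertex 4.101 4.101 8.000
      vertex 14.000 0.000 8.000
    endloop
  endfacet
  facet normal 0.0000 0.0000 1.0000
    outer loop
      vertex 28.000 14.000 8.000
      vertex 14.000 0.000 8.000
      vertex 23.899 4.101 8.000
    endloop
  endfacet
  facet normal 0.9239 0.3827 0.0000
    outer loop
      vertex 28.000 14.000 0.000
      vertex 23.899 23.899 0.000
      vertex 23.899 23.899 8.000
    endloop
  endfacet
  facet normal 0.9239 0.3827 0.0000
    outer loop
      vertex 28.000 14.000 0.000
      vertex 23.899 23.899 8.000
      vertex 28.000 14.000 8.000
    endloop
  endfacet
  facet normal 0.3827 0.9239 0.0000
    outer loop
      vertex 23.899 23.899 0.000
      vertex 14.000 28.000 0.000
      vertex 14.000 28.000 8.000
    endloop
  endfacet
  facet normal 0.3827 0.9239 0.0000
    outer loop
      vertex 23.899 23.899 0.000
      vertex 14.000 28.000 8.000
      vertex 23.899 23.899 8.000
    endloop
  endfacet
  facet normal -0.3827 0.9239 0.0000
    outer loop
      vertex 14.000 28.000 0.000
      vertex 4.101 23.899 0.000
      vertex 4.101 23.899 8.000
    endloop
  endfacet
  facet normal -0.3827 0.9239 0.0000
    outer loop
      vertex 14.000 28.000 0.000
      vertex 4.101 23.899 8.000
      vertex 14.000 28.000 8.000
    endloop
  endfacet
  facet normal -0.9239 0.3827 0.0000
    outer loop
      vertex 4.101 23.899 0.000
      vertex 0.000 14.000 0.000
      vertex 0.000 14.000 8.000
    endloop
  endfacet
  facet normal -0.9239 0.3827 0.0000
    outer loop
      vertex 4.101 23.899 0.000
      vertex 0.000 14.000 8.000
      vertex 4.101 23.899 8.000
    endloop
  endfacet
  facet normal -0.9239 -0.3827 0.0000
    outer loop
      vertex 0.000 14.000 0.000
      vertex 4.101 4.101 0.000
      vertex 4.101 4.101 8.000
    endloop
  endfacet
  facet normal -0.9239 -0.3827 0.0000
    outer loop
      vertex 0.000 14.000 0.000
      vertex 4.101 4.101 8.000
      vertex 0.000 14.000 8.000
    endloop
  endfacet
  facet normal -0.3827 -0.9239 0.0000
    outer loop
      vertex 4.101 4.101 0.000
      vertex 14.000 0.000 0.000
      vertex 14.000 0.000 8.000
    endloop
  endfacet
  facet normal -0.3827 -0.9239 0.0000
    outer loop
      vertex 4.101 4.101 0.000
      vertex 14.000 0.000 8.000
      vertex 4.101 4.101 8.000
    endloop
  endfacet
  facet normal 0.3827 -0.9239 0.0000
    outer loop
      vertex 14.000 0.000 0.000
      vertex 23.899 4.101 0.000
      vertex 23.899 4.101 8.000
    endloop
  endfacet
  facet normal 0.3827 -0.9239 0.0000
    outer loop
      vertex 14.000 0.000 0.000
      vertex 23.899 4.101 8.000
      vertex 14.000 0.000 8.000
    endloop
  endfacet
  facet normal 0.9239 -0.3827 0.0000
    outer loop
      vertex 23.899 4.101 0.000
      vertex 28.000 14.000 0.000
      vertex 28.000 14.000 8.000
    endloop
  endfacet
  facet normal 0.9239 -0.3827 0.0000
    outer loop
      vertex 23.899 4.101 0.000
      vertex 28.000 14.000 8.000
      vertex 23.899 4.101 8.000
    endloop
  endfacet
endsolid part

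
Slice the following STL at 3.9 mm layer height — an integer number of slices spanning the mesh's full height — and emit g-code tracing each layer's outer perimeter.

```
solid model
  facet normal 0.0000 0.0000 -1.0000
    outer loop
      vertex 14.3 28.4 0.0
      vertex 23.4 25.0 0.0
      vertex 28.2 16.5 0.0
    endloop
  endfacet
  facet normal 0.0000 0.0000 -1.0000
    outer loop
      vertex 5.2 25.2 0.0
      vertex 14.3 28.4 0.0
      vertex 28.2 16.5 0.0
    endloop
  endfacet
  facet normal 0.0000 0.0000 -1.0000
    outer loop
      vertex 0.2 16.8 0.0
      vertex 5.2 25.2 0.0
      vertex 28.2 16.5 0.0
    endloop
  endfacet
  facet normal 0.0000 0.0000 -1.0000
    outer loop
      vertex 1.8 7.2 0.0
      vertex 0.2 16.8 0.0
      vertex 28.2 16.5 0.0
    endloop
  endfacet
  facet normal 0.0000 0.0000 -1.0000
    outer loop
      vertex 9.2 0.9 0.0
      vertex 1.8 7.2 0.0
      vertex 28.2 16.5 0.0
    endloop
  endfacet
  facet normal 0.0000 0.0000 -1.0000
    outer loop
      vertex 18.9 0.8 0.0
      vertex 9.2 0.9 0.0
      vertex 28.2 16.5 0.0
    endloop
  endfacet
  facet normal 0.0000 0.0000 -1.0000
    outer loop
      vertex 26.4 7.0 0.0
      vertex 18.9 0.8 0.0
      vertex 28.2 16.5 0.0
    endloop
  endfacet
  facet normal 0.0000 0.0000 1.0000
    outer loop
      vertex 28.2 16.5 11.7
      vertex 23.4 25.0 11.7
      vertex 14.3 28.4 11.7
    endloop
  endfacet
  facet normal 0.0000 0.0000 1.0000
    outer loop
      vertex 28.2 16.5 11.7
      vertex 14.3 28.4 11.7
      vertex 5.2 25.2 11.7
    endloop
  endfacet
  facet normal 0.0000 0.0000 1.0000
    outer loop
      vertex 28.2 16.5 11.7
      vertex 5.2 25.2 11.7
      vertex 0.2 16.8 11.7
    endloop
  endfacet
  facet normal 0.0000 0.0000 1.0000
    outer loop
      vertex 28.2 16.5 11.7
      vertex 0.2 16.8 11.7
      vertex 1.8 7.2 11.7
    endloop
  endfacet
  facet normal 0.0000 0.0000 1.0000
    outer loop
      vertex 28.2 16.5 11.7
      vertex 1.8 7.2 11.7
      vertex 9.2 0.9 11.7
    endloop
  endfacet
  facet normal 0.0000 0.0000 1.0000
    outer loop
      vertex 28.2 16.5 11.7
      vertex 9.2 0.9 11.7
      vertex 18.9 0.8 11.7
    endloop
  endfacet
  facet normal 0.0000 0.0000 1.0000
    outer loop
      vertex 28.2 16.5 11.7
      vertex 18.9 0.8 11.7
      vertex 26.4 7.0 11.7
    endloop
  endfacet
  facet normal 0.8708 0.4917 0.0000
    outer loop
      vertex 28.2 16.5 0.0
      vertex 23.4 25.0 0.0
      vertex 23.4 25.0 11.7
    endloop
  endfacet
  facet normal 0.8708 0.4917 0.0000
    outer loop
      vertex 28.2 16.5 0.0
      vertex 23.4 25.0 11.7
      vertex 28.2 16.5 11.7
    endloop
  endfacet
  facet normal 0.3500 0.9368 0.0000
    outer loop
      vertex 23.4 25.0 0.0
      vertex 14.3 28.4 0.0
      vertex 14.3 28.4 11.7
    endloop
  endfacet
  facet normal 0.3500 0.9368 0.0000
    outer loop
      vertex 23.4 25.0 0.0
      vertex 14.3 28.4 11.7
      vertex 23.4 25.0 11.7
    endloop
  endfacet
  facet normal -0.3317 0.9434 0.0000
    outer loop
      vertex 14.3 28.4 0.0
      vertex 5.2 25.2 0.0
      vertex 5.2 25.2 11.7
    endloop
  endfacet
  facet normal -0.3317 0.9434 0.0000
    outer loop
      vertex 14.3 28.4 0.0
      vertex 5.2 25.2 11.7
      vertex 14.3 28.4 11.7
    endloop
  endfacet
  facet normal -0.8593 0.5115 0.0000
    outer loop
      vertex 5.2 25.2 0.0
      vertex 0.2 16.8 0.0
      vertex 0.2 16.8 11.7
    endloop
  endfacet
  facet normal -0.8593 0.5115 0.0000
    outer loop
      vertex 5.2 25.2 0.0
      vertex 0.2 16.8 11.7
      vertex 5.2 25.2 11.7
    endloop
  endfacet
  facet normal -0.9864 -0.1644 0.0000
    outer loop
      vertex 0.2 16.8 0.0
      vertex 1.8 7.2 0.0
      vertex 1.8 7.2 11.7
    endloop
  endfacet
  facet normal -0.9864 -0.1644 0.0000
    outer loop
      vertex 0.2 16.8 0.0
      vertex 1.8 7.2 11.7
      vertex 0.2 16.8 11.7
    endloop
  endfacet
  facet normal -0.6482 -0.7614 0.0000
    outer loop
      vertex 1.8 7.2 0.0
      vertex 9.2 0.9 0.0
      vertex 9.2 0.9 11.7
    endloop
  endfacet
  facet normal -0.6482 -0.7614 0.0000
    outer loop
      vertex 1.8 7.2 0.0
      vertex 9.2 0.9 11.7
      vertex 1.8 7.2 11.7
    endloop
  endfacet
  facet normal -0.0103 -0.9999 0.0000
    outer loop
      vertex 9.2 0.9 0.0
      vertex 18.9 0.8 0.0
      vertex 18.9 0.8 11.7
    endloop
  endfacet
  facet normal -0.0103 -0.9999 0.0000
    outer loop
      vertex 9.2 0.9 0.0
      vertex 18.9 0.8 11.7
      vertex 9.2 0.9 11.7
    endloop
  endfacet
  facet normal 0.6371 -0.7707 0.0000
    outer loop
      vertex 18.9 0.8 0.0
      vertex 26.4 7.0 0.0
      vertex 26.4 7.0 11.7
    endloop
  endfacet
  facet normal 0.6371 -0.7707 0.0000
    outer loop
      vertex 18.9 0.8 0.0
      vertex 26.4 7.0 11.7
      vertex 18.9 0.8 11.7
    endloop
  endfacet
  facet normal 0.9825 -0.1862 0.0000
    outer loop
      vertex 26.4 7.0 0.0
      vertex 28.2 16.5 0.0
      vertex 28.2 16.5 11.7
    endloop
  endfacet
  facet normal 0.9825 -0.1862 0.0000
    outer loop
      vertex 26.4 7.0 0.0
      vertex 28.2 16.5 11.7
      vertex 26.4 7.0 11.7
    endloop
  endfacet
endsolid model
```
; perimeter-only toolpath
G21 ; units = mm
G90 ; absolute positioning
G28 ; home
; layer 1
G0 Z3.9
G0 X28.2 Y16.5
G1 X23.4 Y25.0
G1 X14.3 Y28.4
G1 X5.2 Y25.2
G1 X0.2 Y16.8
G1 X1.8 Y7.2
G1 X9.2 Y0.9
G1 X18.9 Y0.8
G1 X26.4 Y7.0
G1 X28.2 Y16.5
; layer 2
G0 Z7.8
G0 X28.2 Y16.5
G1 X23.4 Y25.0
G1 X14.3 Y28.4
G1 X5.2 Y25.2
G1 X0.2 Y16.8
G1 X1.8 Y7.2
G1 X9.2 Y0.9
G1 X18.9 Y0.8
G1 X26.4 Y7.0
G1 X28.2 Y16.5
; layer 3
G0 Z11.7
G0 X28.2 Y16.5
G1 X23.4 Y25.0
G1 X14.3 Y28.4
G1 X5.2 Y25.2
G1 X0.2 Y16.8
G1 X1.8 Y7.2
G1 X9.2 Y0.9
G1 X18.9 Y0.8
G1 X26.4 Y7.0
G1 X28.2 Y16.5
M2 ; end

The solid is a regular 9-sided prism (a cylinder approximated with 9 flat sides), circumscribed radius ≈ 14.2 mm, height ≈ 11.7 mm. Slicing at Δz = 3.9 mm — 3 equal slices spanning the solid's height, so layer i sits at z = i·h/3 — gives 3 non-empty perimeters. Each is a 9-segment closed polygon; G0 lifts to the layer z and rapids to the start vertex, then G1 traces the edges.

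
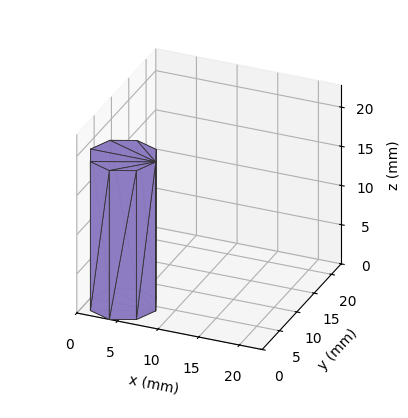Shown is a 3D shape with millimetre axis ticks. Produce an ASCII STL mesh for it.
Reading the render: the shape is a regular 8-sided prism (a cylinder approximated with 8 flat sides), circumscribed radius ≈ 4 mm, height ≈ 19 mm (dimensions read to the nearest mm from the axis ticks). For the STL, each face is triangulated and given an outward normal.

solid part
  facet normal 0.0000 0.0000 -1.0000
    outer loop
      vertex 4.00 8.00 0.00
      vertex 6.83 6.83 0.00
      vertex 8.00 4.00 0.00
    endloop
  endfacet
  facet normal 0.0000 0.0000 -1.0000
    outer loop
      vertex 1.17 6.83 0.00
      vertex 4.00 8.00 0.00
      vertex 8.00 4.00 0.00
    endloop
  endfacet
  facet normal 0.0000 0.0000 -1.0000
    outer loop
      vertex 0.00 4.00 0.00
      vertex 1.17 6.83 0.00
      vertex 8.00 4.00 0.00
    endloop
  endfacet
  facet normal 0.0000 0.0000 -1.0000
    outer loop
      vertex 1.17 1.17 0.00
      vertex 0.00 4.00 0.00
      vertex 8.00 4.00 0.00
    endloop
  endfacet
  facet normal 0.0000 0.0000 -1.0000
    outer loop
      vertex 4.00 0.00 0.00
      vertex 1.17 1.17 0.00
      vertex 8.00 4.00 0.00
    endloop
  endfacet
  facet normal 0.0000 0.0000 -1.0000
    outer loop
      vertex 6.83 1.17 0.00
      vertex 4.00 0.00 0.00
      vertex 8.00 4.00 0.00
    endloop
  endfacet
  facet normal 0.0000 0.0000 1.0000
    outer loop
      vertex 8.00 4.00 19.00
      vertex 6.83 6.83 19.00
      vertex 4.00 8.00 19.00
    endloop
  endfacet
  facet normal 0.0000 0.0000 1.0000
    outer loop
      vertex 8.00 4.00 19.00
      vertex 4.00 8.00 19.00
      vertex 1.17 6.83 19.00
    endloop
  endfacet
  facet normal 0.0000 0.0000 1.0000
    outer loop
      vertex 8.00 4.00 19.00
      vertex 1.17 6.83 19.00
      vertex 0.00 4.00 19.00
    endloop
  endfacet
  facet normal 0.0000 0.0000 1.0000
    outer loop
      vertex 8.00 4.00 19.00
      vertex 0.00 4.00 19.00
      vertex 1.17 1.17 19.00
    endloop
  endfacet
  facet normal 0.0000 0.0000 1.0000
    outer loop
      vertex 8.00 4.00 19.00
      vertex 1.17 1.17 19.00
      vertex 4.00 0.00 19.00
    endloop
  endfacet
  facet normal 0.0000 0.0000 1.0000
    outer loop
      vertex 8.00 4.00 19.00
      vertex 4.00 0.00 19.00
      vertex 6.83 1.17 19.00
    endloop
  endfacet
  facet normal 0.9241 0.3821 0.0000
    outer loop
      vertex 8.00 4.00 0.00
      vertex 6.83 6.83 0.00
      vertex 6.83 6.83 19.00
    endloop
  endfacet
  facet normal 0.9241 0.3821 0.0000
    outer loop
      vertex 8.00 4.00 0.00
      vertex 6.83 6.83 19.00
      vertex 8.00 4.00 19.00
    endloop
  endfacet
  facet normal 0.3821 0.9241 0.0000
    outer loop
      vertex 6.83 6.83 0.00
      vertex 4.00 8.00 0.00
      vertex 4.00 8.00 19.00
    endloop
  endfacet
  facet normal 0.3821 0.9241 0.0000
    outer loop
      vertex 6.83 6.83 0.00
      vertex 4.00 8.00 19.00
      vertex 6.83 6.83 19.00
    endloop
  endfacet
  facet normal -0.3821 0.9241 0.0000
    outer loop
      vertex 4.00 8.00 0.00
      vertex 1.17 6.83 0.00
      vertex 1.17 6.83 19.00
    endloop
  endfacet
  facet normal -0.3821 0.9241 0.0000
    outer loop
      vertex 4.00 8.00 0.00
      vertex 1.17 6.83 19.00
      vertex 4.00 8.00 19.00
    endloop
  endfacet
  facet normal -0.9241 0.3821 0.0000
    outer loop
      vertex 1.17 6.83 0.00
      vertex 0.00 4.00 0.00
      vertex 0.00 4.00 19.00
    endloop
  endfacet
  facet normal -0.9241 0.3821 0.0000
    outer loop
      vertex 1.17 6.83 0.00
      vertex 0.00 4.00 19.00
      vertex 1.17 6.83 19.00
    endloop
  endfacet
  facet normal -0.9241 -0.3821 0.0000
    outer loop
      vertex 0.00 4.00 0.00
      vertex 1.17 1.17 0.00
      vertex 1.17 1.17 19.00
    endloop
  endfacet
  facet normal -0.9241 -0.3821 0.0000
    outer loop
      vertex 0.00 4.00 0.00
      vertex 1.17 1.17 19.00
      vertex 0.00 4.00 19.00
    endloop
  endfacet
  facet normal -0.3821 -0.9241 0.0000
    outer loop
      vertex 1.17 1.17 0.00
      vertex 4.00 0.00 0.00
      vertex 4.00 0.00 19.00
    endloop
  endfacet
  facet normal -0.3821 -0.9241 0.0000
    outer loop
      vertex 1.17 1.17 0.00
      vertex 4.00 0.00 19.00
      vertex 1.17 1.17 19.00
    endloop
  endfacet
  facet normal 0.3821 -0.9241 0.0000
    outer loop
      vertex 4.00 0.00 0.00
      vertex 6.83 1.17 0.00
      vertex 6.83 1.17 19.00
    endloop
  endfacet
  facet normal 0.3821 -0.9241 0.0000
    outer loop
      vertex 4.00 0.00 0.00
      vertex 6.83 1.17 19.00
      vertex 4.00 0.00 19.00
    endloop
  endfacet
  facet normal 0.9241 -0.3821 0.0000
    outer loop
      vertex 6.83 1.17 0.00
      vertex 8.00 4.00 0.00
      vertex 8.00 4.00 19.00
    endloop
  endfacet
  facet normal 0.9241 -0.3821 0.0000
    outer loop
      vertex 6.83 1.17 0.00
      vertex 8.00 4.00 19.00
      vertex 6.83 1.17 19.00
    endloop
  endfacet
endsolid part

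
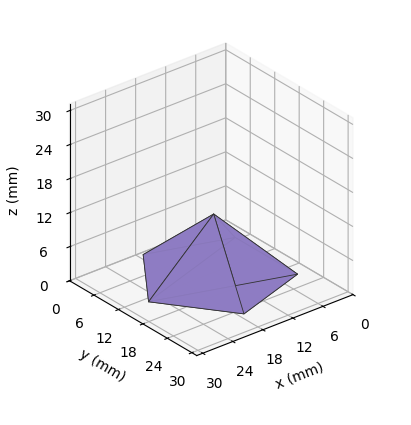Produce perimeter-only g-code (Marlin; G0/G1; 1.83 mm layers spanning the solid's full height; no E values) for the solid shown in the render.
Reading the render: the shape is a regular 5-sided pyramid, base circumscribed radius ≈ 13 mm, apex at z ≈ 11 mm (dimensions read to the nearest mm from the axis ticks). For the g-code, the solid's height is divided into equal slices at the stated Δz and each level perimeter traced with G1 moves after a G0 lift.

; perimeter-only toolpath
G21 ; units = mm
G90 ; absolute positioning
G28 ; home
; layer 1
G0 Z1.83
G0 X23.83 Y13.00
G1 X16.35 Y23.30
G1 X4.23 Y19.37
G1 X4.23 Y6.63
G1 X16.35 Y2.70
G1 X23.83 Y13.00
; layer 2
G0 Z3.67
G0 X21.67 Y13.00
G1 X15.68 Y21.24
G1 X5.99 Y18.09
G1 X5.99 Y7.91
G1 X15.68 Y4.76
G1 X21.67 Y13.00
; layer 3
G0 Z5.50
G0 X19.50 Y13.00
G1 X15.01 Y19.18
G1 X7.74 Y16.82
G1 X7.74 Y9.18
G1 X15.01 Y6.82
G1 X19.50 Y13.00
; layer 4
G0 Z7.33
G0 X17.33 Y13.00
G1 X14.34 Y17.12
G1 X9.49 Y15.55
G1 X9.49 Y10.45
G1 X14.34 Y8.88
G1 X17.33 Y13.00
; layer 5
G0 Z9.17
G0 X15.17 Y13.00
G1 X13.67 Y15.06
G1 X11.25 Y14.27
G1 X11.25 Y11.73
G1 X13.67 Y10.94
G1 X15.17 Y13.00
M2 ; end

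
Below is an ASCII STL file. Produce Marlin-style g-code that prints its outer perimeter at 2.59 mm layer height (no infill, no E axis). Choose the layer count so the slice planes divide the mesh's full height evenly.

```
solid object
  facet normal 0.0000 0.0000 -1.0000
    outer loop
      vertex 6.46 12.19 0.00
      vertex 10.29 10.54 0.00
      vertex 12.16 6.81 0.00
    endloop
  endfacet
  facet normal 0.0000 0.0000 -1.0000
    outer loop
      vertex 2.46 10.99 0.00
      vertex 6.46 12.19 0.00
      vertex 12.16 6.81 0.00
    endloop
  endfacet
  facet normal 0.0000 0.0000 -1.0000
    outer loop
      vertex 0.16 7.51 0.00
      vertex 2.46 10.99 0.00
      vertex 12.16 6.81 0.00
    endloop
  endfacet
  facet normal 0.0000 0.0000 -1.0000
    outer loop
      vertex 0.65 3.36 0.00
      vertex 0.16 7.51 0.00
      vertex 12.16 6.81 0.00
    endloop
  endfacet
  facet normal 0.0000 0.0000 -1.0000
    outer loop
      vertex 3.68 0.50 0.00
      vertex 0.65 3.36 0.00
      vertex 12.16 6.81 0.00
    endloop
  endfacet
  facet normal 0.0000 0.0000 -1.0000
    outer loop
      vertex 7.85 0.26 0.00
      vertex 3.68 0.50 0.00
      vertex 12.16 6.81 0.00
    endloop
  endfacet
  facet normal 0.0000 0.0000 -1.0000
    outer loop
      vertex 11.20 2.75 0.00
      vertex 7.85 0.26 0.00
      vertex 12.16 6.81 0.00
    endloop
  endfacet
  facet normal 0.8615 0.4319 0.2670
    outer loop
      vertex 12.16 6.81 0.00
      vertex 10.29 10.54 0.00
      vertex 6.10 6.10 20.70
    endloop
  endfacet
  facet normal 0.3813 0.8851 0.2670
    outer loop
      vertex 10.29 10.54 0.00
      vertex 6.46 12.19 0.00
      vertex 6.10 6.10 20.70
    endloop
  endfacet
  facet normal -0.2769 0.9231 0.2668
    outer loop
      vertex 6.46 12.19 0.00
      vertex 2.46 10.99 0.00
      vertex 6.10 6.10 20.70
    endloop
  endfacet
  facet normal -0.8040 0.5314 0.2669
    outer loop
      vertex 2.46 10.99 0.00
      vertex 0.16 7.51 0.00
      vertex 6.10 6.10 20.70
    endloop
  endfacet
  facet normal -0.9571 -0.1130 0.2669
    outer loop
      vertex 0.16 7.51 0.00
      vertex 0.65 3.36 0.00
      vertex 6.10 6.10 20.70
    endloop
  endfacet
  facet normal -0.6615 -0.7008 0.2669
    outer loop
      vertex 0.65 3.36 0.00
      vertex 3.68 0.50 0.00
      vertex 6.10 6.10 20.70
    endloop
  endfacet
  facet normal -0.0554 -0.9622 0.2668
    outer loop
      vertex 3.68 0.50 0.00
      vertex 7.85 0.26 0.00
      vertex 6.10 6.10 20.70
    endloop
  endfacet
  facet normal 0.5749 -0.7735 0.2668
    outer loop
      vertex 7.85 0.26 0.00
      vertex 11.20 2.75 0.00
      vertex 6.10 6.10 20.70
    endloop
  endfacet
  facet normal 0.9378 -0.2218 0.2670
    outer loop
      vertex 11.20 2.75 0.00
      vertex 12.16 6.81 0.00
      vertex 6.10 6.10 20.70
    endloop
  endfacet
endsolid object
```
; perimeter-only toolpath
G21 ; units = mm
G90 ; absolute positioning
G28 ; home
; layer 1
G0 Z2.59
G0 X11.40 Y6.72
G1 X9.77 Y9.98
G1 X6.42 Y11.43
G1 X2.92 Y10.38
G1 X0.90 Y7.33
G1 X1.33 Y3.70
G1 X3.98 Y1.20
G1 X7.63 Y0.99
G1 X10.56 Y3.17
G1 X11.40 Y6.72
; layer 2
G0 Z5.17
G0 X10.65 Y6.63
G1 X9.24 Y9.43
G1 X6.37 Y10.67
G1 X3.37 Y9.77
G1 X1.65 Y7.16
G1 X2.01 Y4.04
G1 X4.29 Y1.90
G1 X7.41 Y1.72
G1 X9.92 Y3.59
G1 X10.65 Y6.63
; layer 3
G0 Z7.76
G0 X9.89 Y6.54
G1 X8.72 Y8.88
G1 X6.32 Y9.91
G1 X3.82 Y9.16
G1 X2.39 Y6.98
G1 X2.69 Y4.39
G1 X4.59 Y2.60
G1 X7.19 Y2.45
G1 X9.29 Y4.01
G1 X9.89 Y6.54
; layer 4
G0 Z10.35
G0 X9.13 Y6.46
G1 X8.20 Y8.32
G1 X6.28 Y9.14
G1 X4.28 Y8.54
G1 X3.13 Y6.80
G1 X3.38 Y4.73
G1 X4.89 Y3.30
G1 X6.97 Y3.18
G1 X8.65 Y4.42
G1 X9.13 Y6.46
; layer 5
G0 Z12.94
G0 X8.37 Y6.37
G1 X7.67 Y7.76
G1 X6.23 Y8.38
G1 X4.74 Y7.93
G1 X3.87 Y6.63
G1 X4.06 Y5.07
G1 X5.19 Y4.00
G1 X6.76 Y3.91
G1 X8.01 Y4.84
G1 X8.37 Y6.37
; layer 6
G0 Z15.52
G0 X7.61 Y6.28
G1 X7.15 Y7.21
G1 X6.19 Y7.62
G1 X5.19 Y7.32
G1 X4.61 Y6.45
G1 X4.74 Y5.41
G1 X5.49 Y4.70
G1 X6.54 Y4.64
G1 X7.37 Y5.26
G1 X7.61 Y6.28
; layer 7
G0 Z18.11
G0 X6.86 Y6.19
G1 X6.62 Y6.65
G1 X6.14 Y6.86
G1 X5.65 Y6.71
G1 X5.36 Y6.28
G1 X5.42 Y5.76
G1 X5.80 Y5.40
G1 X6.32 Y5.37
G1 X6.74 Y5.68
G1 X6.86 Y6.19
M2 ; end

The solid is a regular 9-sided pyramid, base circumscribed radius ≈ 6.1 mm, apex at z ≈ 20.7 mm. Slicing at Δz = 2.59 mm — 8 equal slices spanning the solid's height, so layer i sits at z = i·h/8 — gives 7 non-empty perimeters. Each is a 9-segment closed polygon; G0 lifts to the layer z and rapids to the start vertex, then G1 traces the edges. The cross-section shrinks linearly with z (the slice at the apex is degenerate and omitted).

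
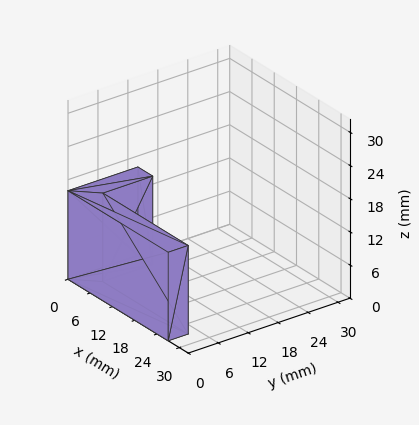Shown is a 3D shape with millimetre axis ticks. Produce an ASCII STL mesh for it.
Reading the render: the shape is an L-shaped prism: outer 27 × 14 mm, arm thicknesses ≈ 4 mm (horizontal) and 4 mm (vertical), extruded 16 mm in z (dimensions read to the nearest mm from the axis ticks). For the STL, each face is triangulated and given an outward normal.

solid part
  facet normal 0.0000 0.0000 -1.0000
    outer loop
      vertex 27.0 4.0 0.0
      vertex 27.0 0.0 0.0
      vertex 0.0 0.0 0.0
    endloop
  endfacet
  facet normal 0.0000 0.0000 -1.0000
    outer loop
      vertex 4.0 4.0 0.0
      vertex 27.0 4.0 0.0
      vertex 0.0 0.0 0.0
    endloop
  endfacet
  facet normal 0.0000 0.0000 -1.0000
    outer loop
      vertex 4.0 14.0 0.0
      vertex 4.0 4.0 0.0
      vertex 0.0 0.0 0.0
    endloop
  endfacet
  facet normal 0.0000 0.0000 -1.0000
    outer loop
      vertex 0.0 14.0 0.0
      vertex 4.0 14.0 0.0
      vertex 0.0 0.0 0.0
    endloop
  endfacet
  facet normal 0.0000 0.0000 1.0000
    outer loop
      vertex 0.0 0.0 16.0
      vertex 27.0 0.0 16.0
      vertex 27.0 4.0 16.0
    endloop
  endfacet
  facet normal 0.0000 0.0000 1.0000
    outer loop
      vertex 0.0 0.0 16.0
      vertex 27.0 4.0 16.0
      vertex 4.0 4.0 16.0
    endloop
  endfacet
  facet normal 0.0000 0.0000 1.0000
    outer loop
      vertex 0.0 0.0 16.0
      vertex 4.0 4.0 16.0
      vertex 4.0 14.0 16.0
    endloop
  endfacet
  facet normal 0.0000 0.0000 1.0000
    outer loop
      vertex 0.0 0.0 16.0
      vertex 4.0 14.0 16.0
      vertex 0.0 14.0 16.0
    endloop
  endfacet
  facet normal 0.0000 -1.0000 0.0000
    outer loop
      vertex 0.0 0.0 0.0
      vertex 27.0 0.0 0.0
      vertex 27.0 0.0 16.0
    endloop
  endfacet
  facet normal 0.0000 -1.0000 0.0000
    outer loop
      vertex 0.0 0.0 0.0
      vertex 27.0 0.0 16.0
      vertex 0.0 0.0 16.0
    endloop
  endfacet
  facet normal 1.0000 0.0000 0.0000
    outer loop
      vertex 27.0 0.0 0.0
      vertex 27.0 4.0 0.0
      vertex 27.0 4.0 16.0
    endloop
  endfacet
  facet normal 1.0000 0.0000 0.0000
    outer loop
      vertex 27.0 0.0 0.0
      vertex 27.0 4.0 16.0
      vertex 27.0 0.0 16.0
    endloop
  endfacet
  facet normal 0.0000 1.0000 0.0000
    outer loop
      vertex 27.0 4.0 0.0
      vertex 4.0 4.0 0.0
      vertex 4.0 4.0 16.0
    endloop
  endfacet
  facet normal 0.0000 1.0000 0.0000
    outer loop
      vertex 27.0 4.0 0.0
      vertex 4.0 4.0 16.0
      vertex 27.0 4.0 16.0
    endloop
  endfacet
  facet normal 1.0000 0.0000 0.0000
    outer loop
      vertex 4.0 4.0 0.0
      vertex 4.0 14.0 0.0
      vertex 4.0 14.0 16.0
    endloop
  endfacet
  facet normal 1.0000 0.0000 0.0000
    outer loop
      vertex 4.0 4.0 0.0
      vertex 4.0 14.0 16.0
      vertex 4.0 4.0 16.0
    endloop
  endfacet
  facet normal 0.0000 1.0000 0.0000
    outer loop
      vertex 4.0 14.0 0.0
      vertex 0.0 14.0 0.0
      vertex 0.0 14.0 16.0
    endloop
  endfacet
  facet normal 0.0000 1.0000 0.0000
    outer loop
      vertex 4.0 14.0 0.0
      vertex 0.0 14.0 16.0
      vertex 4.0 14.0 16.0
    endloop
  endfacet
  facet normal -1.0000 0.0000 0.0000
    outer loop
      vertex 0.0 14.0 0.0
      vertex 0.0 0.0 0.0
      vertex 0.0 0.0 16.0
    endloop
  endfacet
  facet normal -1.0000 0.0000 0.0000
    outer loop
      vertex 0.0 14.0 0.0
      vertex 0.0 0.0 16.0
      vertex 0.0 14.0 16.0
    endloop
  endfacet
endsolid part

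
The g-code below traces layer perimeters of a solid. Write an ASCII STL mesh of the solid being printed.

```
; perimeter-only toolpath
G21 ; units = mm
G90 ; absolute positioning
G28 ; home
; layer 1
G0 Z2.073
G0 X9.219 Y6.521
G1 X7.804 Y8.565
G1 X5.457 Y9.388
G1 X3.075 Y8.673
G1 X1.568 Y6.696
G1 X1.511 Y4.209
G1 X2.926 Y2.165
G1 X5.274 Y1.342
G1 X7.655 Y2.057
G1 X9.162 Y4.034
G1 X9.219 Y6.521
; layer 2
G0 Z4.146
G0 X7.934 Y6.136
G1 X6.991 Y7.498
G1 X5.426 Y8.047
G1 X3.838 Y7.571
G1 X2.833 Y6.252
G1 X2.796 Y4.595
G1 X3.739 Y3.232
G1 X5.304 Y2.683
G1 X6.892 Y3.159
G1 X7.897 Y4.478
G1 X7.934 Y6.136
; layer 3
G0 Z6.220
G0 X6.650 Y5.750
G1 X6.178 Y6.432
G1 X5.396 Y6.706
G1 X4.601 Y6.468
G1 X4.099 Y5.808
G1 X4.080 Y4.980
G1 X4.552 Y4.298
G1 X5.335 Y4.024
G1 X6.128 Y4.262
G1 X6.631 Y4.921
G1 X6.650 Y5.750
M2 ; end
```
solid part
  facet normal 0.0000 0.0000 -1.0000
    outer loop
      vertex 5.487 10.729 0.000
      vertex 8.617 9.632 0.000
      vertex 10.504 6.906 0.000
    endloop
  endfacet
  facet normal 0.0000 0.0000 -1.0000
    outer loop
      vertex 2.311 9.776 0.000
      vertex 5.487 10.729 0.000
      vertex 10.504 6.906 0.000
    endloop
  endfacet
  facet normal 0.0000 0.0000 -1.0000
    outer loop
      vertex 0.302 7.139 0.000
      vertex 2.311 9.776 0.000
      vertex 10.504 6.906 0.000
    endloop
  endfacet
  facet normal 0.0000 0.0000 -1.0000
    outer loop
      vertex 0.226 3.824 0.000
      vertex 0.302 7.139 0.000
      vertex 10.504 6.906 0.000
    endloop
  endfacet
  facet normal 0.0000 0.0000 -1.0000
    outer loop
      vertex 2.113 1.098 0.000
      vertex 0.226 3.824 0.000
      vertex 10.504 6.906 0.000
    endloop
  endfacet
  facet normal 0.0000 0.0000 -1.0000
    outer loop
      vertex 5.243 0.001 0.000
      vertex 2.113 1.098 0.000
      vertex 10.504 6.906 0.000
    endloop
  endfacet
  facet normal 0.0000 0.0000 -1.0000
    outer loop
      vertex 8.419 0.954 0.000
      vertex 5.243 0.001 0.000
      vertex 10.504 6.906 0.000
    endloop
  endfacet
  facet normal 0.0000 0.0000 -1.0000
    outer loop
      vertex 10.428 3.591 0.000
      vertex 8.419 0.954 0.000
      vertex 10.504 6.906 0.000
    endloop
  endfacet
  facet normal 0.7003 0.4848 0.5240
    outer loop
      vertex 10.504 6.906 0.000
      vertex 8.617 9.632 0.000
      vertex 5.365 5.365 8.293
    endloop
  endfacet
  facet normal 0.2817 0.8038 0.5240
    outer loop
      vertex 8.617 9.632 0.000
      vertex 5.487 10.729 0.000
      vertex 5.365 5.365 8.293
    endloop
  endfacet
  facet normal -0.2448 0.8158 0.5240
    outer loop
      vertex 5.487 10.729 0.000
      vertex 2.311 9.776 0.000
      vertex 5.365 5.365 8.293
    endloop
  endfacet
  facet normal -0.6775 0.5161 0.5240
    outer loop
      vertex 2.311 9.776 0.000
      vertex 0.302 7.139 0.000
      vertex 5.365 5.365 8.293
    endloop
  endfacet
  facet normal -0.8515 0.0195 0.5240
    outer loop
      vertex 0.302 7.139 0.000
      vertex 0.226 3.824 0.000
      vertex 5.365 5.365 8.293
    endloop
  endfacet
  facet normal -0.7003 -0.4848 0.5240
    outer loop
      vertex 0.226 3.824 0.000
      vertex 2.113 1.098 0.000
      vertex 5.365 5.365 8.293
    endloop
  endfacet
  facet normal -0.2817 -0.8038 0.5240
    outer loop
      vertex 2.113 1.098 0.000
      vertex 5.243 0.001 0.000
      vertex 5.365 5.365 8.293
    endloop
  endfacet
  facet normal 0.2448 -0.8158 0.5240
    outer loop
      vertex 5.243 0.001 0.000
      vertex 8.419 0.954 0.000
      vertex 5.365 5.365 8.293
    endloop
  endfacet
  facet normal 0.6775 -0.5161 0.5240
    outer loop
      vertex 8.419 0.954 0.000
      vertex 10.428 3.591 0.000
      vertex 5.365 5.365 8.293
    endloop
  endfacet
  facet normal 0.8515 -0.0195 0.5240
    outer loop
      vertex 10.428 3.591 0.000
      vertex 10.504 6.906 0.000
      vertex 5.365 5.365 8.293
    endloop
  endfacet
endsolid part

The G0 Z moves step by Δz≈2.073 mm. The G1 loops shrink linearly with z, so the solid tapers from its base footprint up to z≈8.29. Closing with a flat bottom cap and the tapered top and triangulating gives 18 facets — a regular 10-sided pyramid, base circumscribed radius ≈ 5.37 mm, apex at z ≈ 8.29 mm.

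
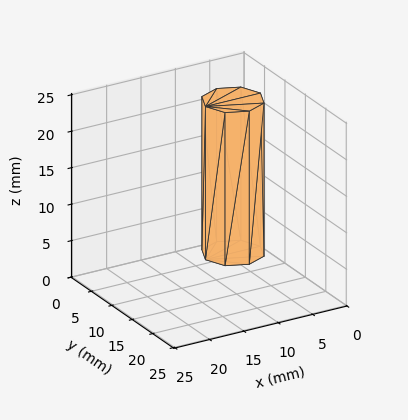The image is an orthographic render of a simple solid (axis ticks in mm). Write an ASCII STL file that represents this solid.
Reading the render: the shape is a regular 8-sided prism (a cylinder approximated with 8 flat sides), circumscribed radius ≈ 4 mm, height ≈ 21 mm (dimensions read to the nearest mm from the axis ticks). For the STL, each face is triangulated and given an outward normal.

solid part
  facet normal 0.0000 0.0000 -1.0000
    outer loop
      vertex 4.00 8.00 0.00
      vertex 6.83 6.83 0.00
      vertex 8.00 4.00 0.00
    endloop
  endfacet
  facet normal 0.0000 0.0000 -1.0000
    outer loop
      vertex 1.17 6.83 0.00
      vertex 4.00 8.00 0.00
      vertex 8.00 4.00 0.00
    endloop
  endfacet
  facet normal 0.0000 0.0000 -1.0000
    outer loop
      vertex 0.00 4.00 0.00
      vertex 1.17 6.83 0.00
      vertex 8.00 4.00 0.00
    endloop
  endfacet
  facet normal 0.0000 0.0000 -1.0000
    outer loop
      vertex 1.17 1.17 0.00
      vertex 0.00 4.00 0.00
      vertex 8.00 4.00 0.00
    endloop
  endfacet
  facet normal 0.0000 0.0000 -1.0000
    outer loop
      vertex 4.00 0.00 0.00
      vertex 1.17 1.17 0.00
      vertex 8.00 4.00 0.00
    endloop
  endfacet
  facet normal 0.0000 0.0000 -1.0000
    outer loop
      vertex 6.83 1.17 0.00
      vertex 4.00 0.00 0.00
      vertex 8.00 4.00 0.00
    endloop
  endfacet
  facet normal 0.0000 0.0000 1.0000
    outer loop
      vertex 8.00 4.00 21.00
      vertex 6.83 6.83 21.00
      vertex 4.00 8.00 21.00
    endloop
  endfacet
  facet normal 0.0000 0.0000 1.0000
    outer loop
      vertex 8.00 4.00 21.00
      vertex 4.00 8.00 21.00
      vertex 1.17 6.83 21.00
    endloop
  endfacet
  facet normal 0.0000 0.0000 1.0000
    outer loop
      vertex 8.00 4.00 21.00
      vertex 1.17 6.83 21.00
      vertex 0.00 4.00 21.00
    endloop
  endfacet
  facet normal 0.0000 0.0000 1.0000
    outer loop
      vertex 8.00 4.00 21.00
      vertex 0.00 4.00 21.00
      vertex 1.17 1.17 21.00
    endloop
  endfacet
  facet normal 0.0000 0.0000 1.0000
    outer loop
      vertex 8.00 4.00 21.00
      vertex 1.17 1.17 21.00
      vertex 4.00 0.00 21.00
    endloop
  endfacet
  facet normal 0.0000 0.0000 1.0000
    outer loop
      vertex 8.00 4.00 21.00
      vertex 4.00 0.00 21.00
      vertex 6.83 1.17 21.00
    endloop
  endfacet
  facet normal 0.9241 0.3821 0.0000
    outer loop
      vertex 8.00 4.00 0.00
      vertex 6.83 6.83 0.00
      vertex 6.83 6.83 21.00
    endloop
  endfacet
  facet normal 0.9241 0.3821 0.0000
    outer loop
      vertex 8.00 4.00 0.00
      vertex 6.83 6.83 21.00
      vertex 8.00 4.00 21.00
    endloop
  endfacet
  facet normal 0.3821 0.9241 0.0000
    outer loop
      vertex 6.83 6.83 0.00
      vertex 4.00 8.00 0.00
      vertex 4.00 8.00 21.00
    endloop
  endfacet
  facet normal 0.3821 0.9241 0.0000
    outer loop
      vertex 6.83 6.83 0.00
      vertex 4.00 8.00 21.00
      vertex 6.83 6.83 21.00
    endloop
  endfacet
  facet normal -0.3821 0.9241 0.0000
    outer loop
      vertex 4.00 8.00 0.00
      vertex 1.17 6.83 0.00
      vertex 1.17 6.83 21.00
    endloop
  endfacet
  facet normal -0.3821 0.9241 0.0000
    outer loop
      vertex 4.00 8.00 0.00
      vertex 1.17 6.83 21.00
      vertex 4.00 8.00 21.00
    endloop
  endfacet
  facet normal -0.9241 0.3821 0.0000
    outer loop
      vertex 1.17 6.83 0.00
      vertex 0.00 4.00 0.00
      vertex 0.00 4.00 21.00
    endloop
  endfacet
  facet normal -0.9241 0.3821 0.0000
    outer loop
      vertex 1.17 6.83 0.00
      vertex 0.00 4.00 21.00
      vertex 1.17 6.83 21.00
    endloop
  endfacet
  facet normal -0.9241 -0.3821 0.0000
    outer loop
      vertex 0.00 4.00 0.00
      vertex 1.17 1.17 0.00
      vertex 1.17 1.17 21.00
    endloop
  endfacet
  facet normal -0.9241 -0.3821 0.0000
    outer loop
      vertex 0.00 4.00 0.00
      vertex 1.17 1.17 21.00
      vertex 0.00 4.00 21.00
    endloop
  endfacet
  facet normal -0.3821 -0.9241 0.0000
    outer loop
      vertex 1.17 1.17 0.00
      vertex 4.00 0.00 0.00
      vertex 4.00 0.00 21.00
    endloop
  endfacet
  facet normal -0.3821 -0.9241 0.0000
    outer loop
      vertex 1.17 1.17 0.00
      vertex 4.00 0.00 21.00
      vertex 1.17 1.17 21.00
    endloop
  endfacet
  facet normal 0.3821 -0.9241 0.0000
    outer loop
      vertex 4.00 0.00 0.00
      vertex 6.83 1.17 0.00
      vertex 6.83 1.17 21.00
    endloop
  endfacet
  facet normal 0.3821 -0.9241 0.0000
    outer loop
      vertex 4.00 0.00 0.00
      vertex 6.83 1.17 21.00
      vertex 4.00 0.00 21.00
    endloop
  endfacet
  facet normal 0.9241 -0.3821 0.0000
    outer loop
      vertex 6.83 1.17 0.00
      vertex 8.00 4.00 0.00
      vertex 8.00 4.00 21.00
    endloop
  endfacet
  facet normal 0.9241 -0.3821 0.0000
    outer loop
      vertex 6.83 1.17 0.00
      vertex 8.00 4.00 21.00
      vertex 6.83 1.17 21.00
    endloop
  endfacet
endsolid part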